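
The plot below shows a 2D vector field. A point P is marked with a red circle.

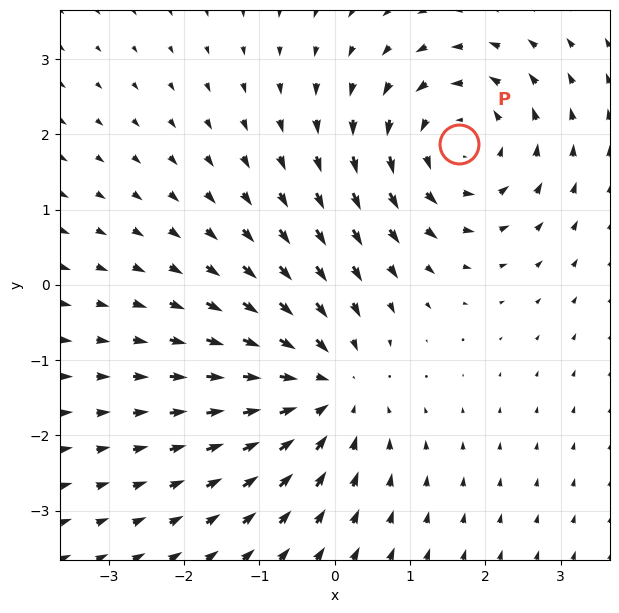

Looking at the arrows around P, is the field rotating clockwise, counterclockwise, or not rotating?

Near P at (1.6, 1.9) the arrows circulate counterclockwise. The curl (z-component) there is about +5; positive curl means counterclockwise rotation.

counterclockwise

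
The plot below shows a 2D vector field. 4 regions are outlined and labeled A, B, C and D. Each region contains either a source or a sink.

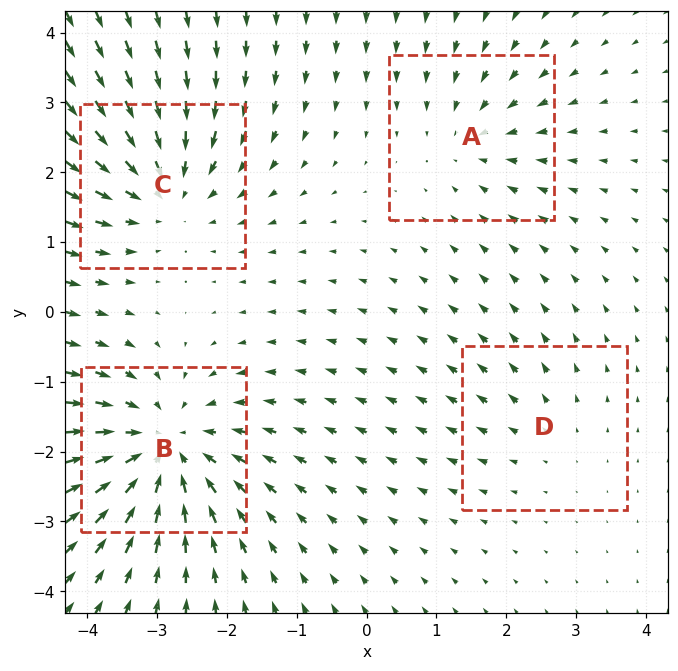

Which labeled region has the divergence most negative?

B

Divergence at each region's feature centre — A: about -3, B: about -6, C: about -5, D: about +2. Region B is most negative.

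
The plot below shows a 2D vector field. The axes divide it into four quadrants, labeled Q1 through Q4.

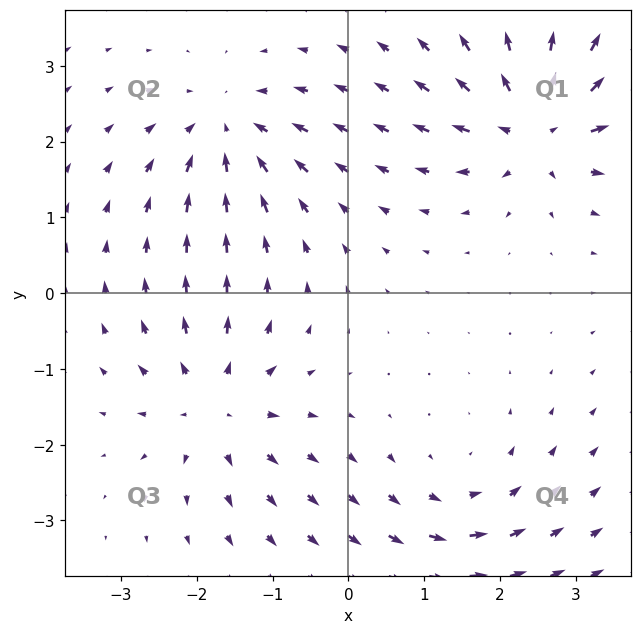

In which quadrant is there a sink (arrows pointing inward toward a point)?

The sink sits at approximately (-1.6, 2.1), which lies in quadrant Q2. The divergence there is about -5, negative as expected for a sink.

Q2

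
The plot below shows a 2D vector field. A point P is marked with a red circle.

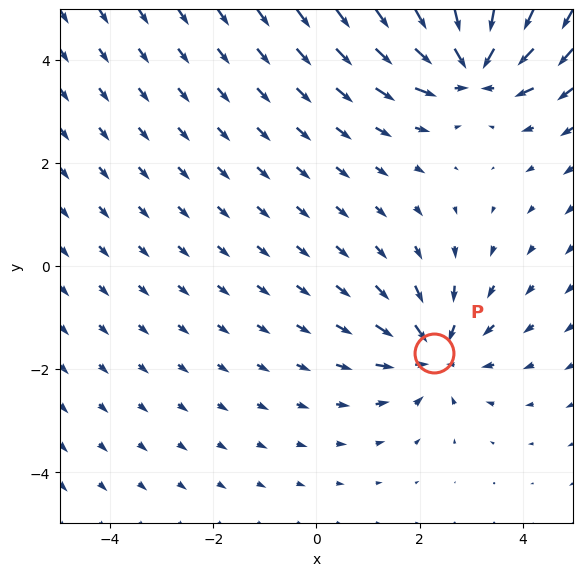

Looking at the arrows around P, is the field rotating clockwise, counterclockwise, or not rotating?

Near P at (2.3, -1.7) the arrows show no circulation. The curl there is ≈0.

not rotating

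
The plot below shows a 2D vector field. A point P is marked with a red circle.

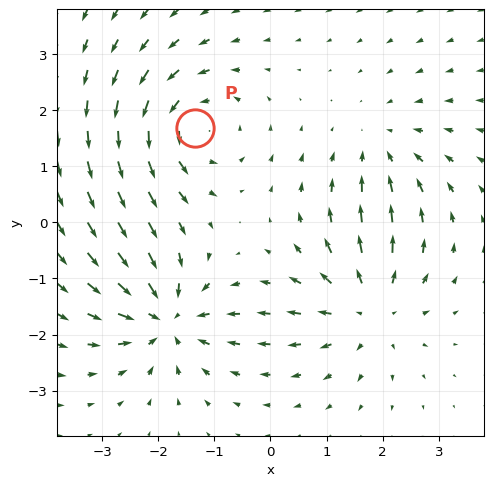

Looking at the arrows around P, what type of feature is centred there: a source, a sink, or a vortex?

At P (-1.4, 1.7) the arrows circulate counterclockwise. Divergence ≈0, curl about +5 — near-zero divergence with nonzero curl is a vortex.

vortex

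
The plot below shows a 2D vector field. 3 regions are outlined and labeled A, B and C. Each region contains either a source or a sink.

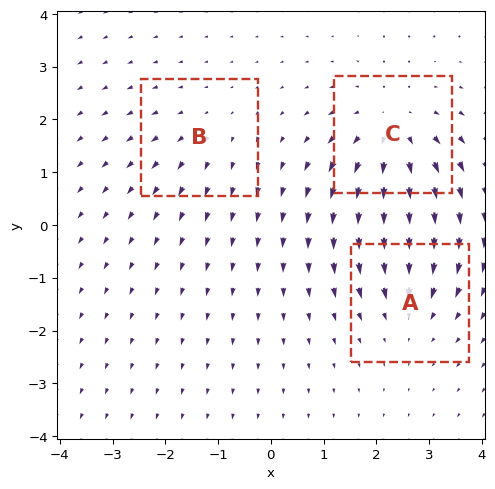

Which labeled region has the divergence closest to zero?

Divergence at each region's feature centre — A: about -3, B: about +2, C: about +4. Region B is closest to zero.

B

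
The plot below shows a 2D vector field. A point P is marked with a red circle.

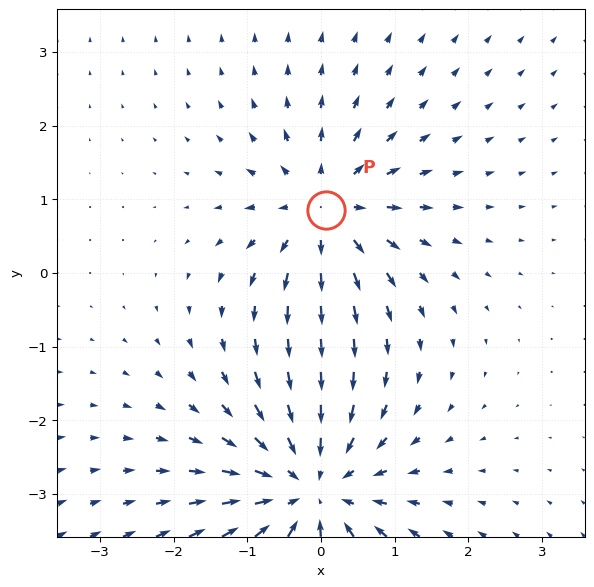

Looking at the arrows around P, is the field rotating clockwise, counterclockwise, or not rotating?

not rotating

Near P at (0.1, 0.9) the arrows show no circulation. The curl there is ≈0.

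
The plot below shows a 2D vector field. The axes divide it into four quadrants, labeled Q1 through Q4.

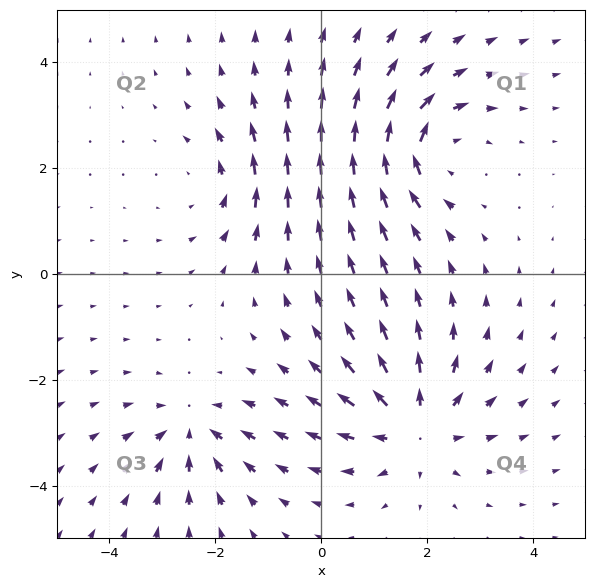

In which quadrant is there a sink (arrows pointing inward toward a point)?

Q3

The sink sits at approximately (-2.4, -3.0), which lies in quadrant Q3. The divergence there is about -4, negative as expected for a sink.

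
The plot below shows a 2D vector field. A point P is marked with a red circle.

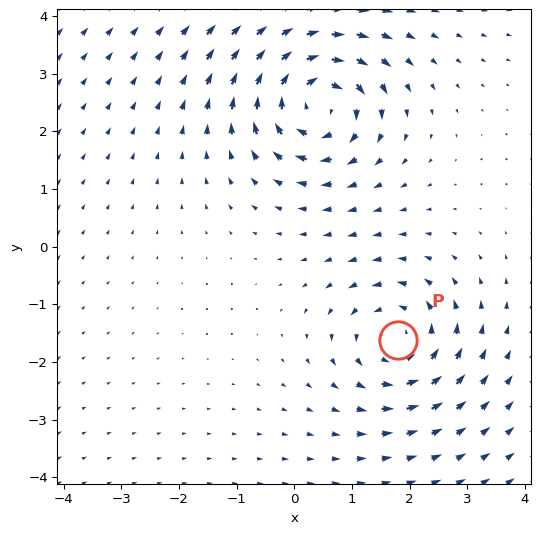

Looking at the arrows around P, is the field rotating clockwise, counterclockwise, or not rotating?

counterclockwise

Near P at (1.8, -1.6) the arrows circulate counterclockwise. The curl (z-component) there is about +3; positive curl means counterclockwise rotation.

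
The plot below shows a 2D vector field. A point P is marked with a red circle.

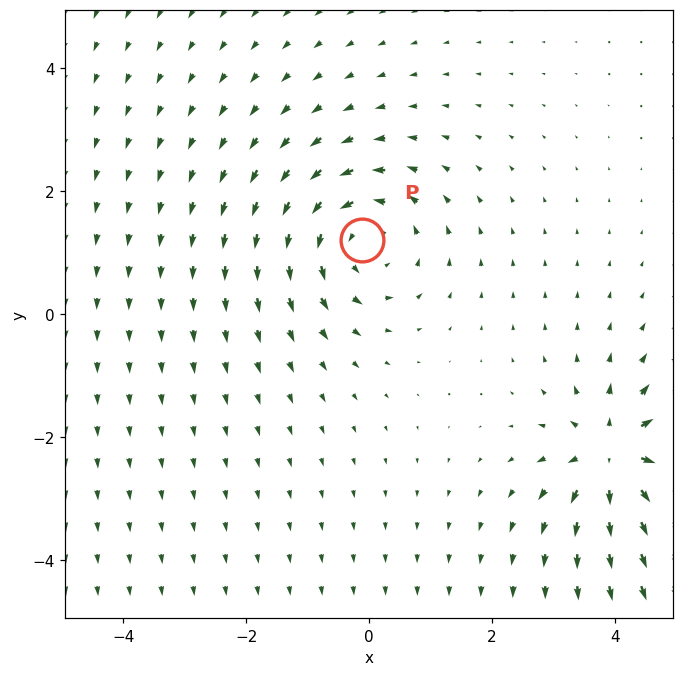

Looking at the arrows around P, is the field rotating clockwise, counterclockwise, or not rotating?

Near P at (-0.1, 1.2) the arrows circulate counterclockwise. The curl (z-component) there is about +3; positive curl means counterclockwise rotation.

counterclockwise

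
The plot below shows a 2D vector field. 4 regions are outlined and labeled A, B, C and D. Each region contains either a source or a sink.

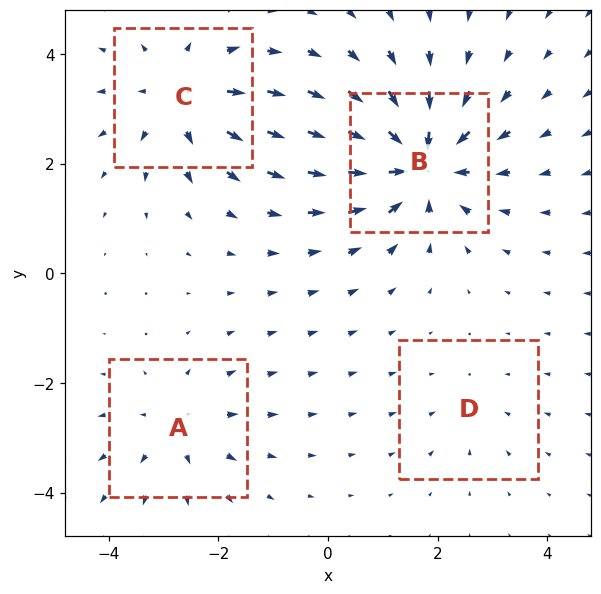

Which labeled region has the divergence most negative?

Divergence at each region's feature centre — A: about +3, B: about -7, C: about +5, D: about -2. Region B is most negative.

B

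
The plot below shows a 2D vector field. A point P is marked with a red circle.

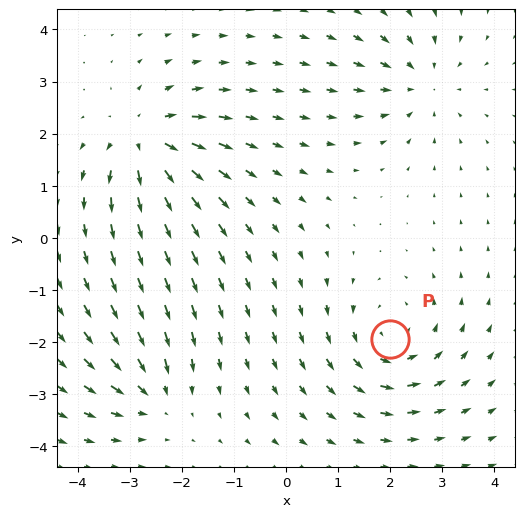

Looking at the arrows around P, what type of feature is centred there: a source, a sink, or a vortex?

At P (2.0, -1.9) the arrows circulate counterclockwise. Divergence ≈0, curl about +4 — near-zero divergence with nonzero curl is a vortex.

vortex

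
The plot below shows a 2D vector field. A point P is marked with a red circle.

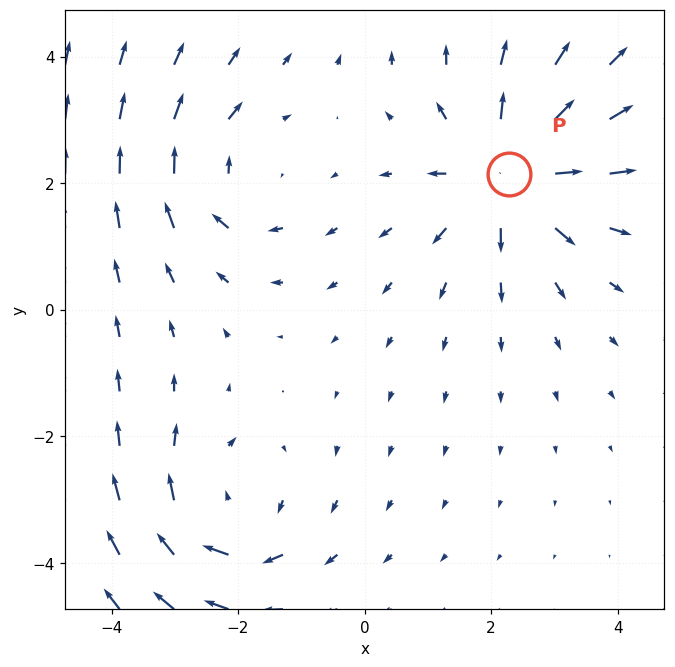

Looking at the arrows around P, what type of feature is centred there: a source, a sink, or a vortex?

source

At P (2.3, 2.2) the arrows spread outward. Divergence about +5, curl ≈0 — positive divergence with near-zero curl is a source.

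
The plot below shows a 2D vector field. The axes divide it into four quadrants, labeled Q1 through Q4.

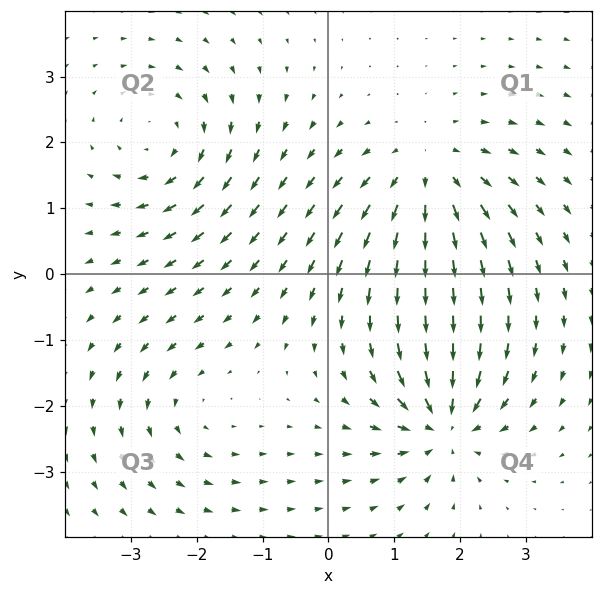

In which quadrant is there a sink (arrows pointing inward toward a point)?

The sink sits at approximately (1.8, -2.3), which lies in quadrant Q4. The divergence there is about -7, negative as expected for a sink.

Q4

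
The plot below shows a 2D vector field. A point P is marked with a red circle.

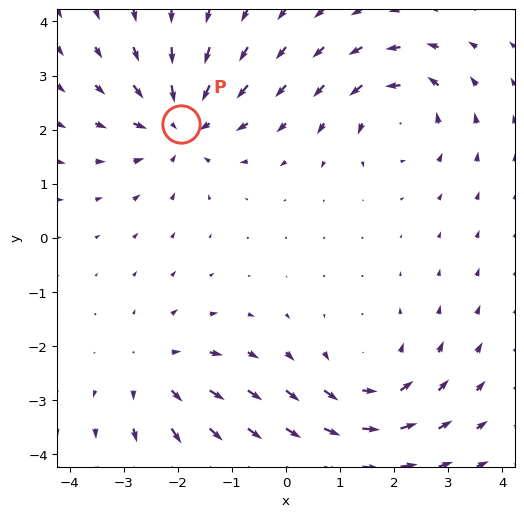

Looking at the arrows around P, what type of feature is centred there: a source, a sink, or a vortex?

sink

At P (-1.9, 2.1) the arrows converge inward. Divergence about -5, curl ≈0 — negative divergence with near-zero curl is a sink.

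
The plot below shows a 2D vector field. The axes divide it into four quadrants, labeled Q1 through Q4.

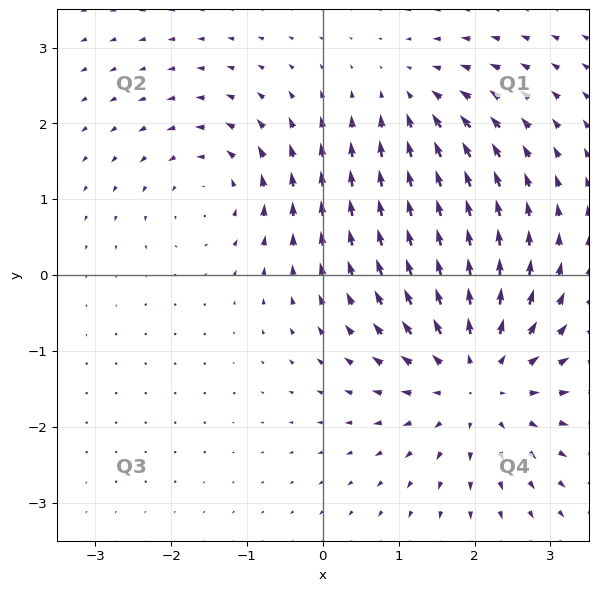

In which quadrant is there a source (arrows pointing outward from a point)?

Q4

The source sits at approximately (2.0, -1.4), which lies in quadrant Q4. The divergence there is about +4, positive as expected for a source.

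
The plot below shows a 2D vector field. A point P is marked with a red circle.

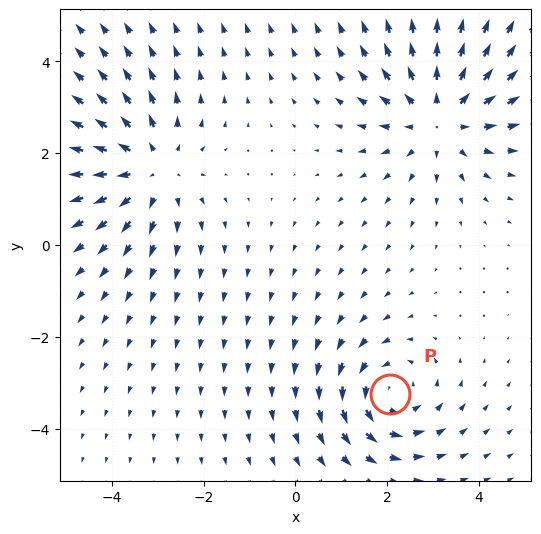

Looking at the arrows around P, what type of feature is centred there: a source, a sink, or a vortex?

vortex

At P (2.1, -3.2) the arrows circulate counterclockwise. Divergence ≈0, curl about +4 — near-zero divergence with nonzero curl is a vortex.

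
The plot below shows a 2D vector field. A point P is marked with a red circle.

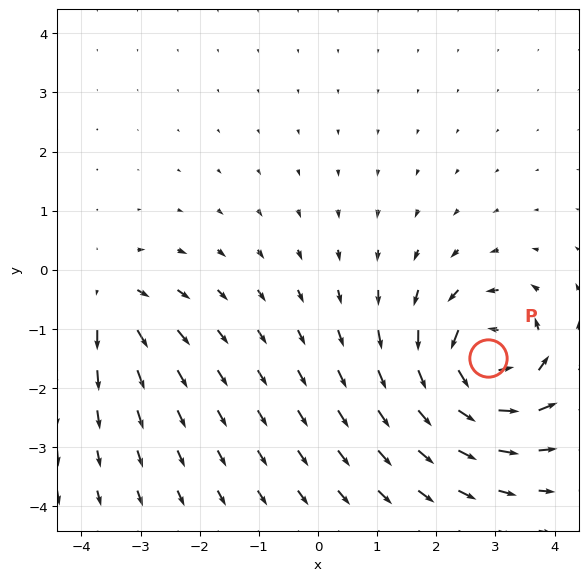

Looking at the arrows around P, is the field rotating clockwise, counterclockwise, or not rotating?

counterclockwise

Near P at (2.9, -1.5) the arrows circulate counterclockwise. The curl (z-component) there is about +7; positive curl means counterclockwise rotation.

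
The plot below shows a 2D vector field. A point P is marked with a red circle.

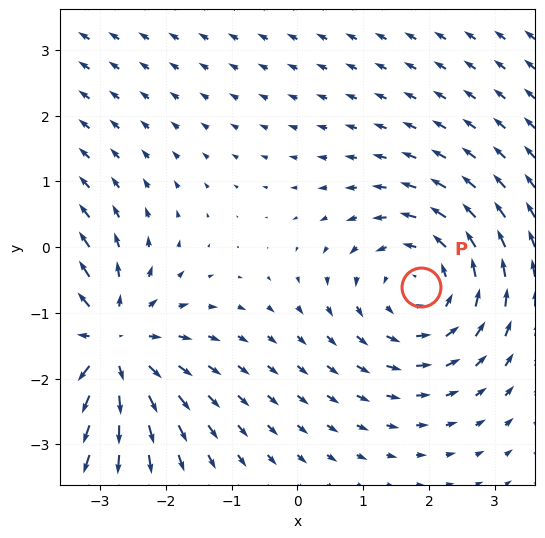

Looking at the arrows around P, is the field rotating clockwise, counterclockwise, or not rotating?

counterclockwise

Near P at (1.9, -0.6) the arrows circulate counterclockwise. The curl (z-component) there is about +2; positive curl means counterclockwise rotation.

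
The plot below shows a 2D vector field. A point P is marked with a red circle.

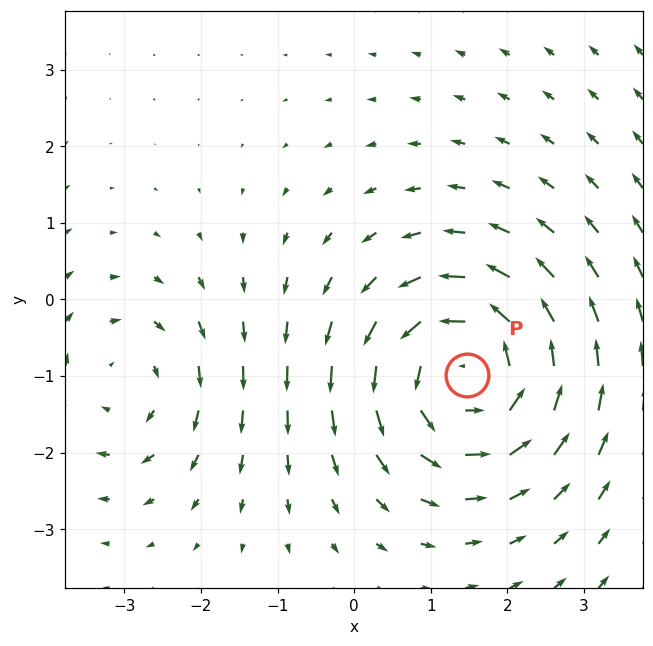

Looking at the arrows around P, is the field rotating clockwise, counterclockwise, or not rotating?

counterclockwise

Near P at (1.5, -1.0) the arrows circulate counterclockwise. The curl (z-component) there is about +4; positive curl means counterclockwise rotation.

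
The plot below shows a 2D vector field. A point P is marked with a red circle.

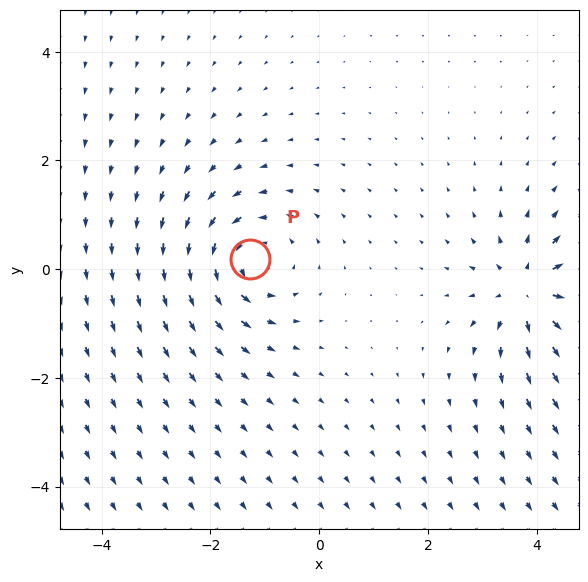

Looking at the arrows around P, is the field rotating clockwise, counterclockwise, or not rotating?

Near P at (-1.3, 0.2) the arrows circulate counterclockwise. The curl (z-component) there is about +4; positive curl means counterclockwise rotation.

counterclockwise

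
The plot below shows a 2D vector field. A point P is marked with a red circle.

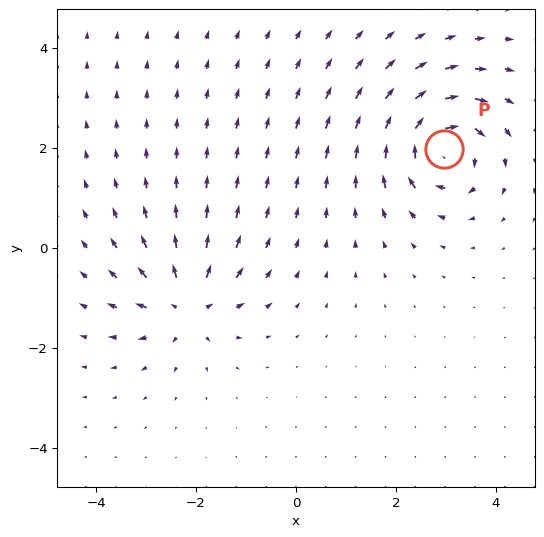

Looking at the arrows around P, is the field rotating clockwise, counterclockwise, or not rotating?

clockwise

Near P at (3.0, 2.0) the arrows circulate clockwise. The curl (z-component) there is about -7; negative curl means clockwise rotation.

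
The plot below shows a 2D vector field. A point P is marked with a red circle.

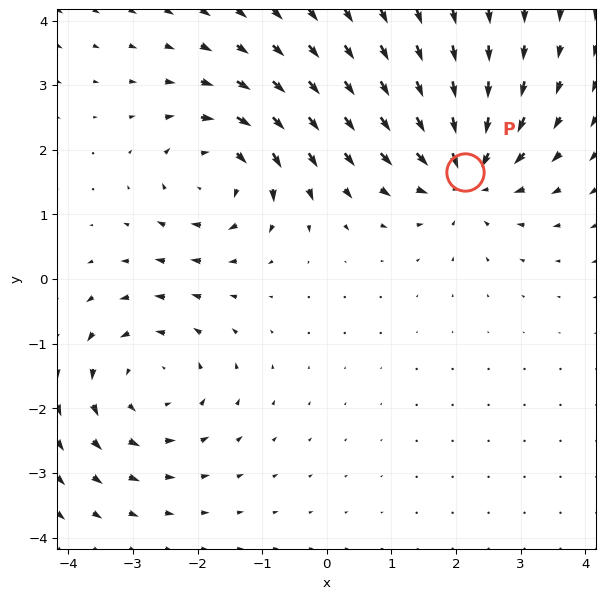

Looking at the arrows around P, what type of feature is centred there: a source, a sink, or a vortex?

At P (2.1, 1.7) the arrows converge inward. Divergence about -6, curl ≈0 — negative divergence with near-zero curl is a sink.

sink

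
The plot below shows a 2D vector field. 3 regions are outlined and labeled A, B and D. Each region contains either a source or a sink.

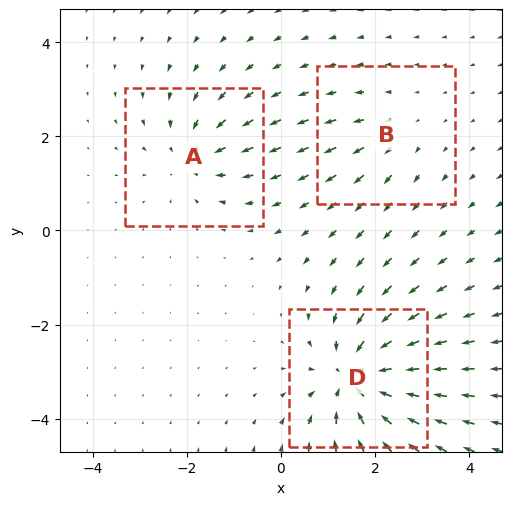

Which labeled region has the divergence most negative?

D

Divergence at each region's feature centre — A: about -3, B: about +2, D: about -5. Region D is most negative.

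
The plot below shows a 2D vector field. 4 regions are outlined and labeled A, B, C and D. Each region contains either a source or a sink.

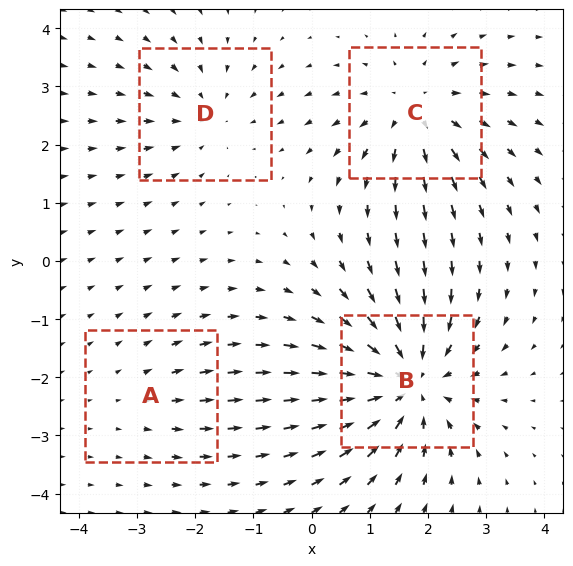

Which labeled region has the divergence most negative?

B

Divergence at each region's feature centre — A: about +2, B: about -7, C: about +4, D: about -3. Region B is most negative.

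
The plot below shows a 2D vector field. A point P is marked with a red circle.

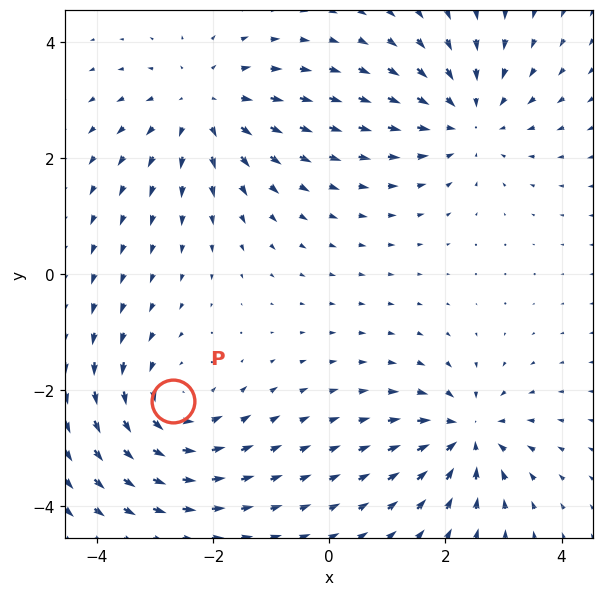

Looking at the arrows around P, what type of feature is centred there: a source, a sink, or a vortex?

vortex

At P (-2.7, -2.2) the arrows circulate counterclockwise. Divergence ≈0, curl about +5 — near-zero divergence with nonzero curl is a vortex.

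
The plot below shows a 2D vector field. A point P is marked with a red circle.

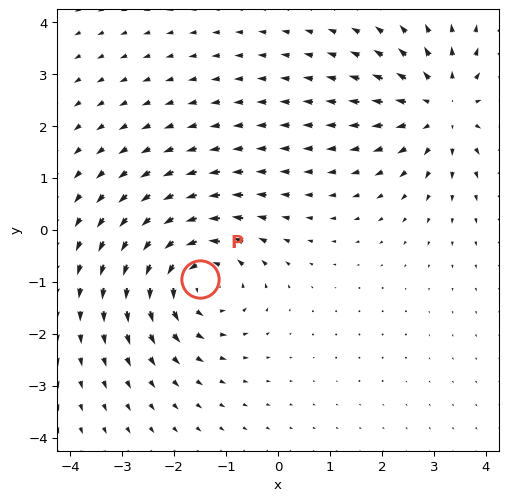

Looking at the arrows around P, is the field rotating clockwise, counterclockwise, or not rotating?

counterclockwise

Near P at (-1.5, -0.9) the arrows circulate counterclockwise. The curl (z-component) there is about +5; positive curl means counterclockwise rotation.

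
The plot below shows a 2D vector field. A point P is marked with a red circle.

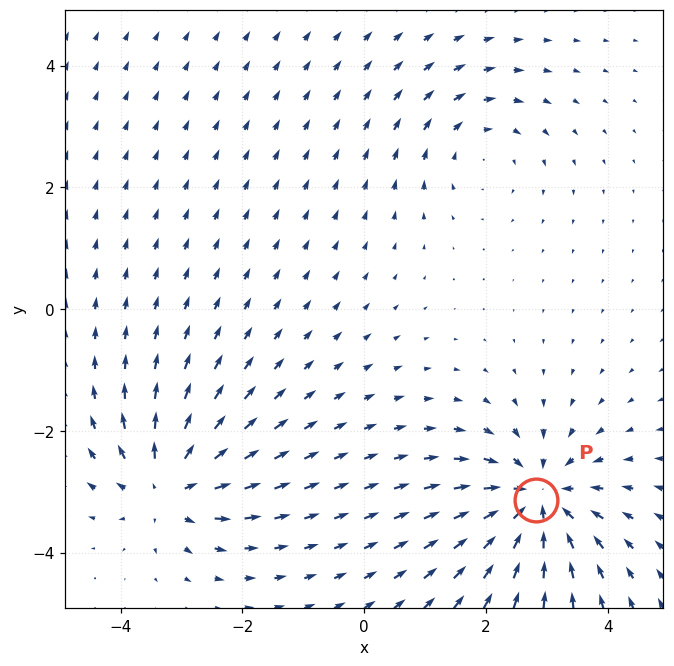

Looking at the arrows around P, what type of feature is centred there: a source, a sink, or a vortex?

sink

At P (2.8, -3.1) the arrows converge inward. Divergence about -5, curl ≈0 — negative divergence with near-zero curl is a sink.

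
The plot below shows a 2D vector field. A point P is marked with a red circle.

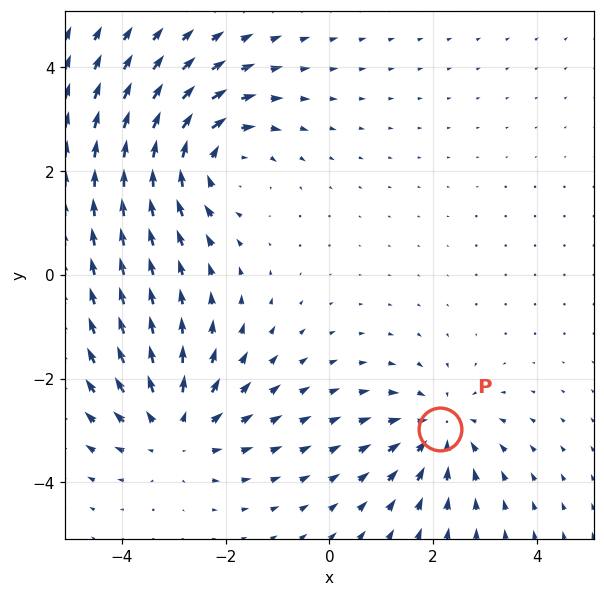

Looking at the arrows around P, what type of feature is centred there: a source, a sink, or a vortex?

At P (2.1, -3.0) the arrows converge inward. Divergence about -3, curl ≈0 — negative divergence with near-zero curl is a sink.

sink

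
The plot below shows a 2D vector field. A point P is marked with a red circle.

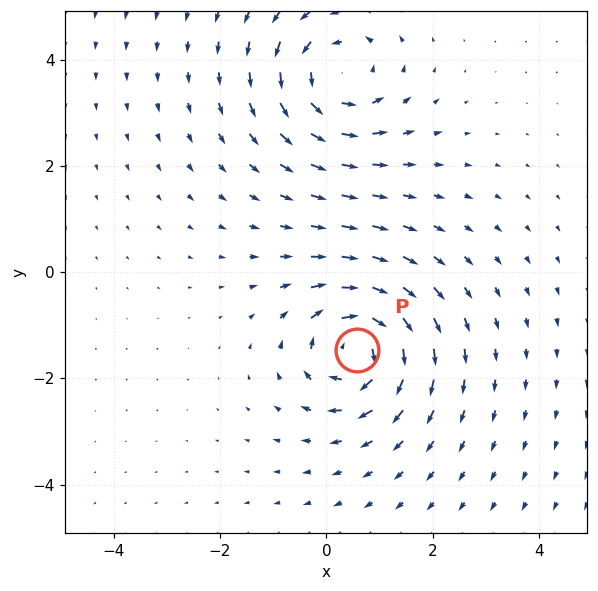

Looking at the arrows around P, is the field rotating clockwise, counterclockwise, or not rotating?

clockwise

Near P at (0.6, -1.5) the arrows circulate clockwise. The curl (z-component) there is about -5; negative curl means clockwise rotation.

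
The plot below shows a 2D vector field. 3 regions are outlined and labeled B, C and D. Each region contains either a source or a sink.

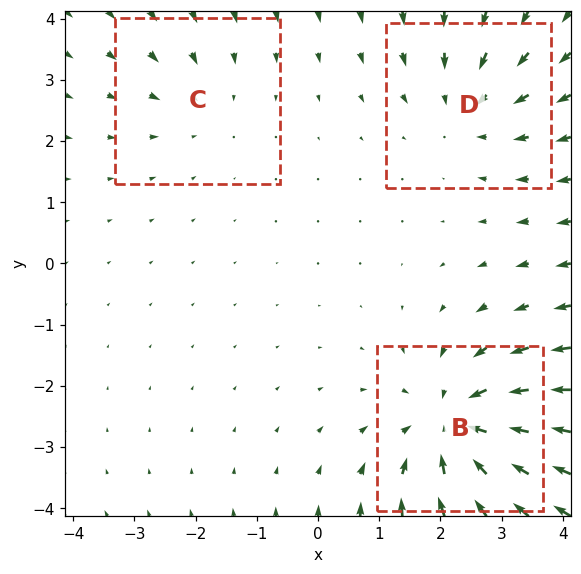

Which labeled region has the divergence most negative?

B

Divergence at each region's feature centre — B: about -5, C: about -2, D: about -3. Region B is most negative.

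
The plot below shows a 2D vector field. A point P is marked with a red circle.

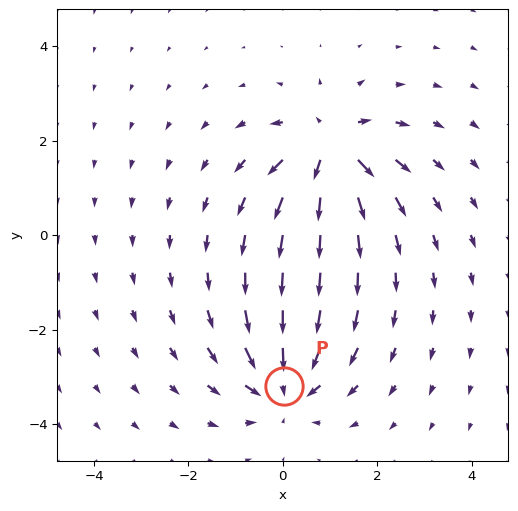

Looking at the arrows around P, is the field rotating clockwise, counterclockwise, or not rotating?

not rotating

Near P at (0.0, -3.2) the arrows show no circulation. The curl there is ≈0.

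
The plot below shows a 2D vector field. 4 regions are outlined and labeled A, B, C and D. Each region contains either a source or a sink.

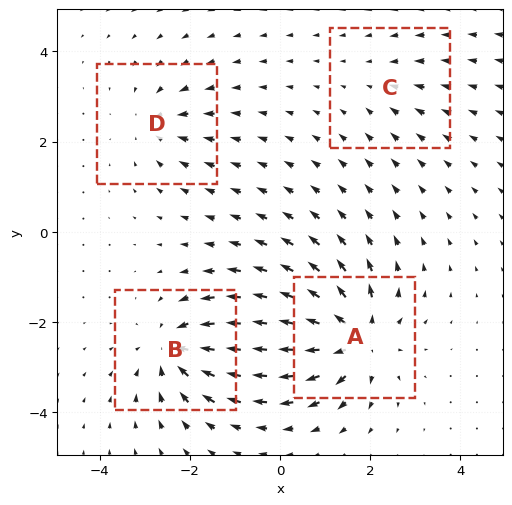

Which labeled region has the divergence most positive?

Divergence at each region's feature centre — A: about +7, B: about -6, C: about -2, D: about -4. Region A is most positive.

A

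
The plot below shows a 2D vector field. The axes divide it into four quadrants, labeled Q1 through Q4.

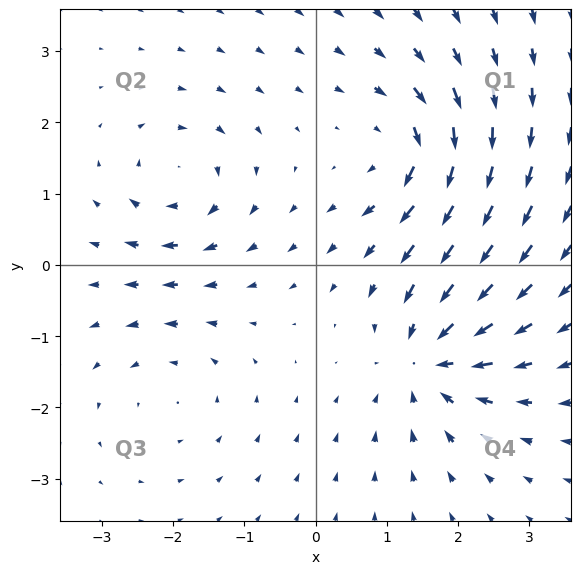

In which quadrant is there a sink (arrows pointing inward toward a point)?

Q4

The sink sits at approximately (1.6, -1.3), which lies in quadrant Q4. The divergence there is about -6, negative as expected for a sink.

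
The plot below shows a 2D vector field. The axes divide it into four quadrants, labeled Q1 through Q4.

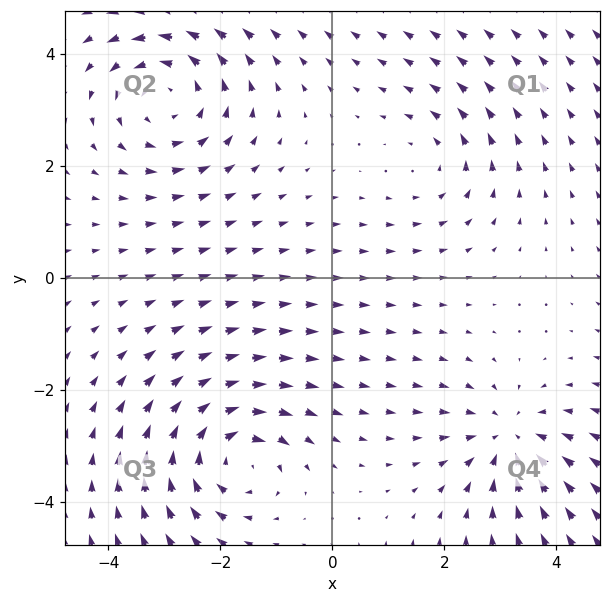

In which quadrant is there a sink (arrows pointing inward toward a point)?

Q4

The sink sits at approximately (3.2, -2.9), which lies in quadrant Q4. The divergence there is about -4, negative as expected for a sink.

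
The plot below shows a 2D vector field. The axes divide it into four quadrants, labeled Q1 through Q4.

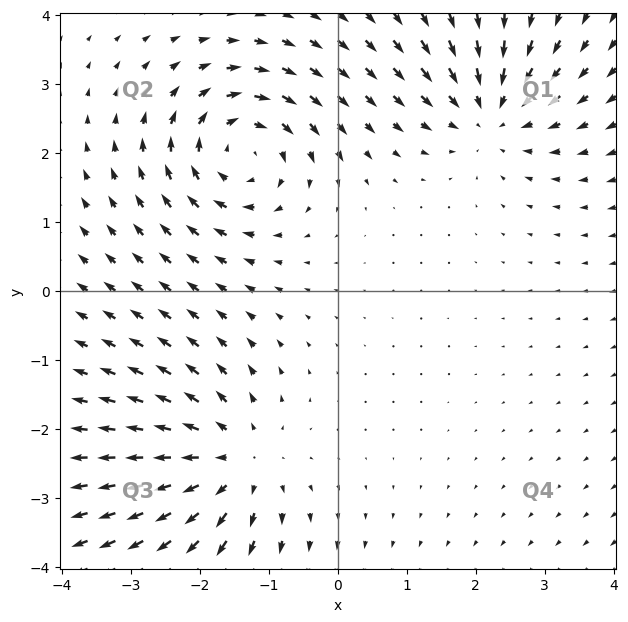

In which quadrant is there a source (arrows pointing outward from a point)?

The source sits at approximately (-1.5, -2.5), which lies in quadrant Q3. The divergence there is about +4, positive as expected for a source.

Q3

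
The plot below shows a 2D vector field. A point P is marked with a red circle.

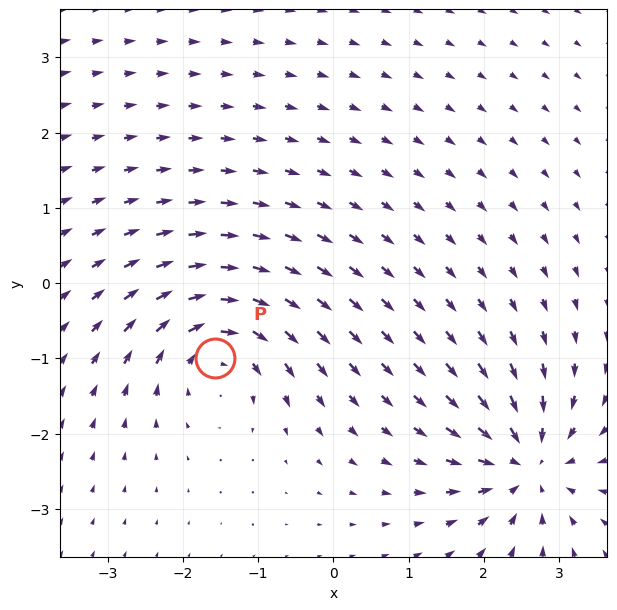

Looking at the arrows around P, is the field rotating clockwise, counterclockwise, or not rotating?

clockwise

Near P at (-1.6, -1.0) the arrows circulate clockwise. The curl (z-component) there is about -6; negative curl means clockwise rotation.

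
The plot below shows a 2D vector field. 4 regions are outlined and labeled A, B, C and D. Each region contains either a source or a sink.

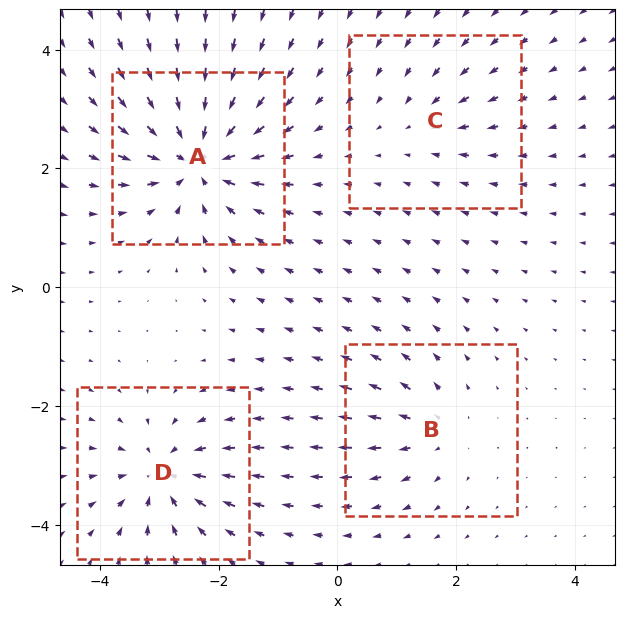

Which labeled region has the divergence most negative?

Divergence at each region's feature centre — A: about -8, B: about +4, C: about -3, D: about -6. Region A is most negative.

A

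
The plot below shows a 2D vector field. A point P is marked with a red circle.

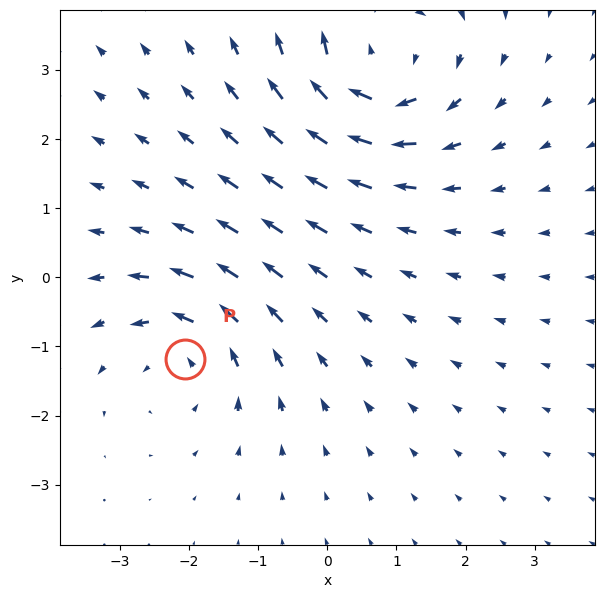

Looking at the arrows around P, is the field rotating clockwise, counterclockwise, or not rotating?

Near P at (-2.1, -1.2) the arrows circulate counterclockwise. The curl (z-component) there is about +3; positive curl means counterclockwise rotation.

counterclockwise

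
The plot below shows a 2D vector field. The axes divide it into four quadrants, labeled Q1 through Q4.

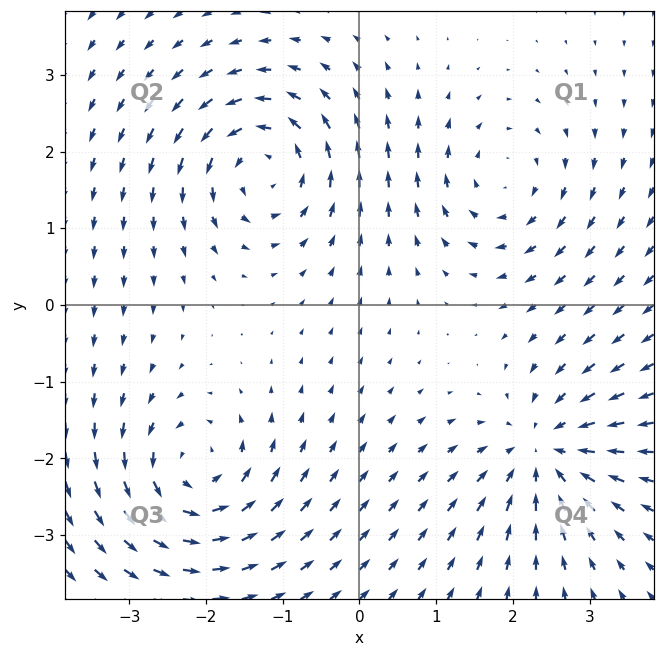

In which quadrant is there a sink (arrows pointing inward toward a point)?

Q4

The sink sits at approximately (2.4, -1.9), which lies in quadrant Q4. The divergence there is about -6, negative as expected for a sink.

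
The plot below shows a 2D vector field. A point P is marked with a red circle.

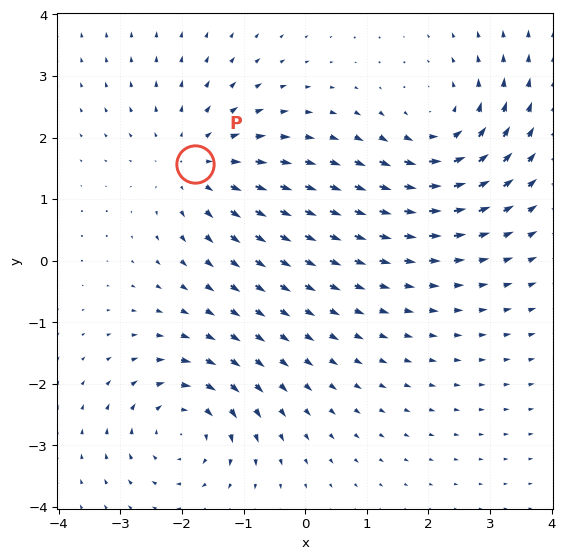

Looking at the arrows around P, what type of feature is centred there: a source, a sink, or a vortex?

source

At P (-1.8, 1.6) the arrows spread outward. Divergence about +4, curl ≈0 — positive divergence with near-zero curl is a source.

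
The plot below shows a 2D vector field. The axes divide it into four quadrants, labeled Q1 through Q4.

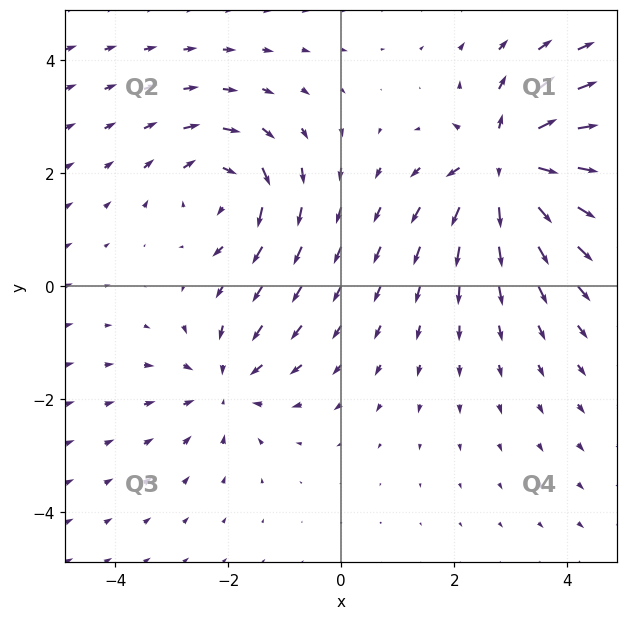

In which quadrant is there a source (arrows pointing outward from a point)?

The source sits at approximately (3.0, 2.2), which lies in quadrant Q1. The divergence there is about +6, positive as expected for a source.

Q1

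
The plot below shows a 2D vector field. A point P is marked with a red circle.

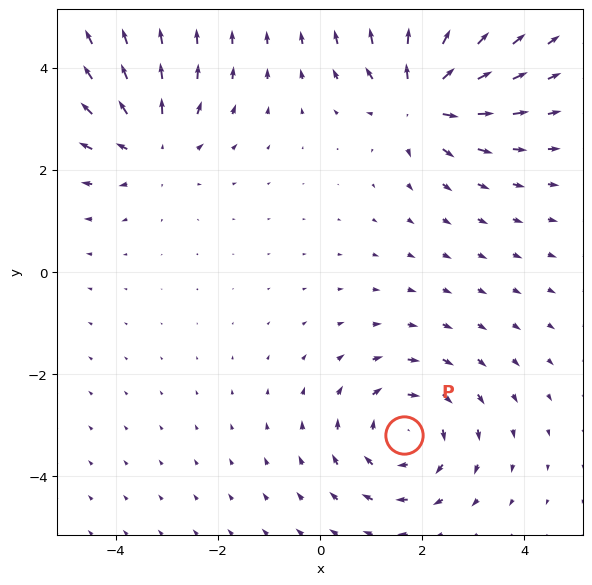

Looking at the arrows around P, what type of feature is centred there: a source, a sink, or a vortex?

At P (1.7, -3.2) the arrows circulate clockwise. Divergence ≈0, curl about -3 — near-zero divergence with nonzero curl is a vortex.

vortex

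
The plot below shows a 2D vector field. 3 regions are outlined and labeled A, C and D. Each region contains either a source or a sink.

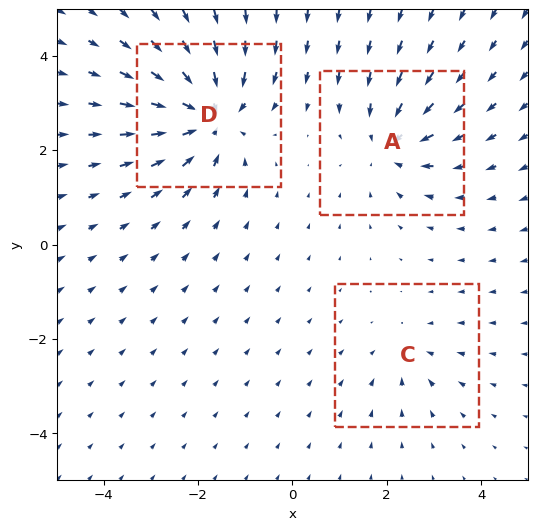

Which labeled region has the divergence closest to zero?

C

Divergence at each region's feature centre — A: about -4, C: about -2, D: about -6. Region C is closest to zero.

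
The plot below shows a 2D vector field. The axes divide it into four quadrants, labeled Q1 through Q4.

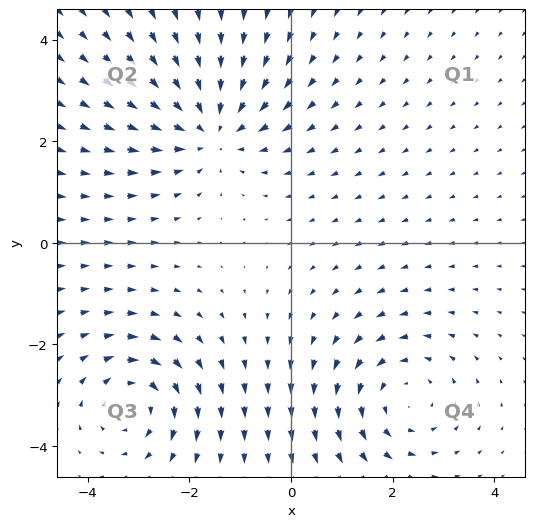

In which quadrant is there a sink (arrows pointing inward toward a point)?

Q2

The sink sits at approximately (-1.6, 2.3), which lies in quadrant Q2. The divergence there is about -3, negative as expected for a sink.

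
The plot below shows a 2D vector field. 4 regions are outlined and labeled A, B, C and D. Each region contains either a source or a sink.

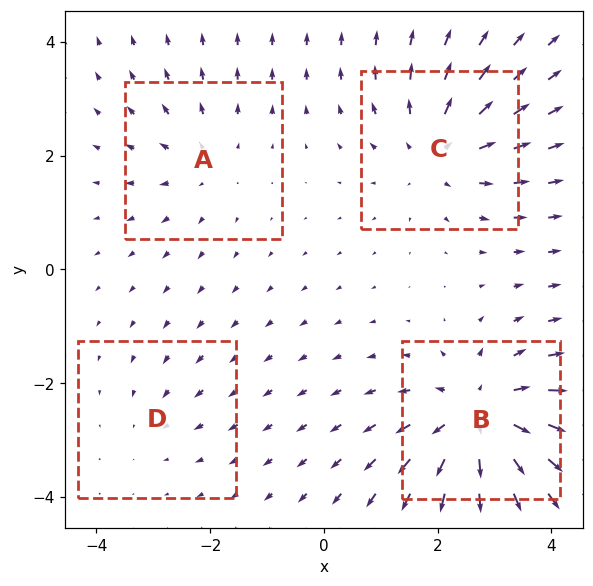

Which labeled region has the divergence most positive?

Divergence at each region's feature centre — A: about +3, B: about +7, C: about +5, D: about -2. Region B is most positive.

B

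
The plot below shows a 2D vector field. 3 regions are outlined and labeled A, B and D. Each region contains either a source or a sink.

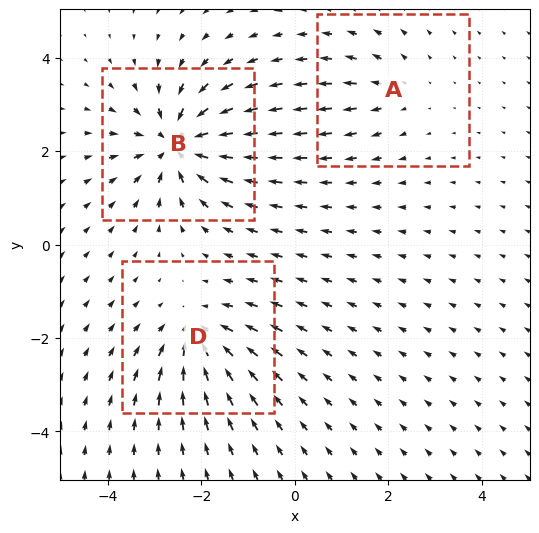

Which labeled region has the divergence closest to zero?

A

Divergence at each region's feature centre — A: about +2, B: about -6, D: about -4. Region A is closest to zero.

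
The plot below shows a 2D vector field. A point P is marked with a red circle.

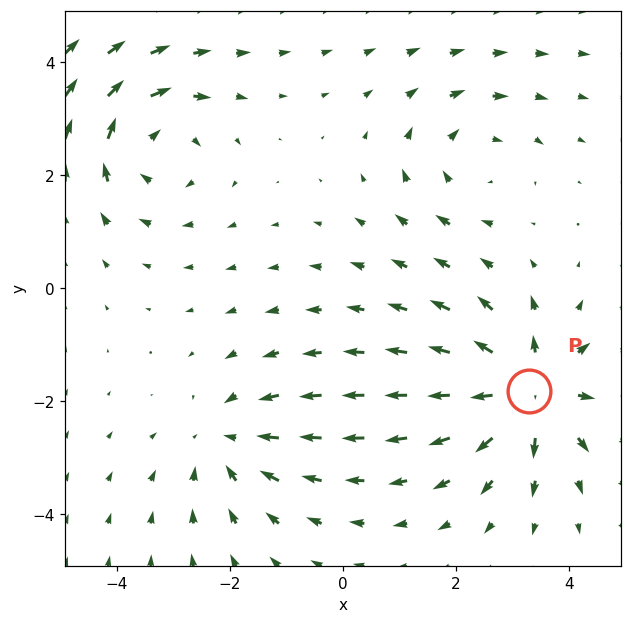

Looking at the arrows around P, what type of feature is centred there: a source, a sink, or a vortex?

source

At P (3.3, -1.8) the arrows spread outward. Divergence about +5, curl ≈0 — positive divergence with near-zero curl is a source.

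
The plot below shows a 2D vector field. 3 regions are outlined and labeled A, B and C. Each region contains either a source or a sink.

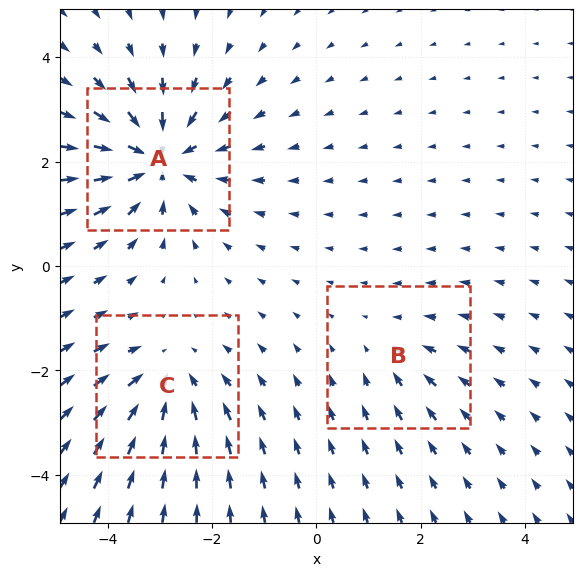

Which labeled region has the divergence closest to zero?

Divergence at each region's feature centre — A: about -5, B: about -2, C: about -3. Region B is closest to zero.

B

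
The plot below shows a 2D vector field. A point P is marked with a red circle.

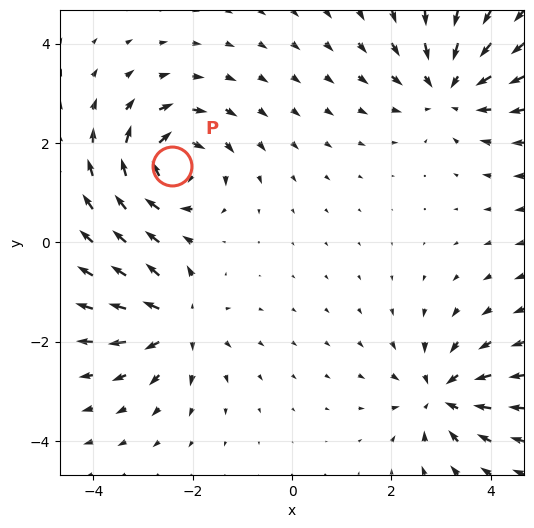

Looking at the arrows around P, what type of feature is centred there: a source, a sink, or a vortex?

vortex

At P (-2.4, 1.5) the arrows circulate clockwise. Divergence ≈0, curl about -6 — near-zero divergence with nonzero curl is a vortex.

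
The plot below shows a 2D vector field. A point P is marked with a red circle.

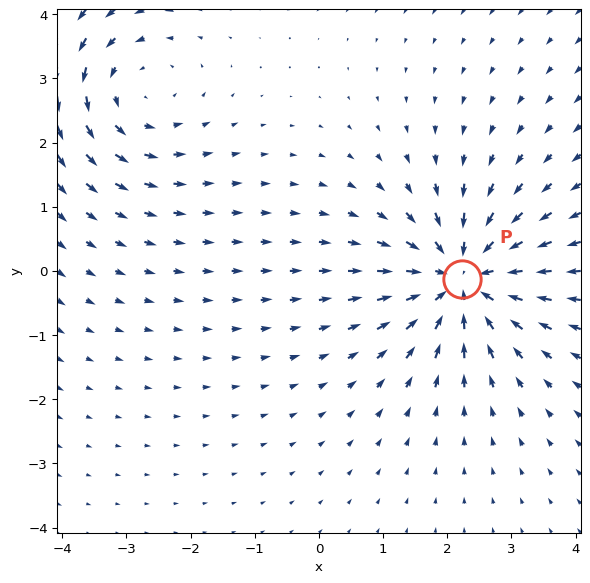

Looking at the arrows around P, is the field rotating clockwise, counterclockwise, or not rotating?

not rotating

Near P at (2.2, -0.1) the arrows show no circulation. The curl there is ≈0.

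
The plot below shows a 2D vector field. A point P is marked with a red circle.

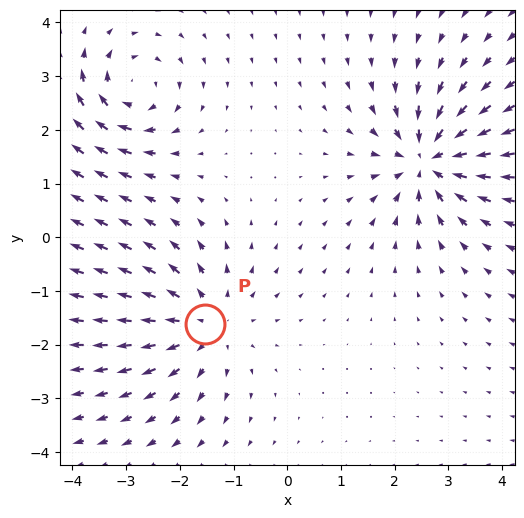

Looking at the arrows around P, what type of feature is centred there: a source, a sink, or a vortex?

source

At P (-1.5, -1.6) the arrows spread outward. Divergence about +3, curl ≈0 — positive divergence with near-zero curl is a source.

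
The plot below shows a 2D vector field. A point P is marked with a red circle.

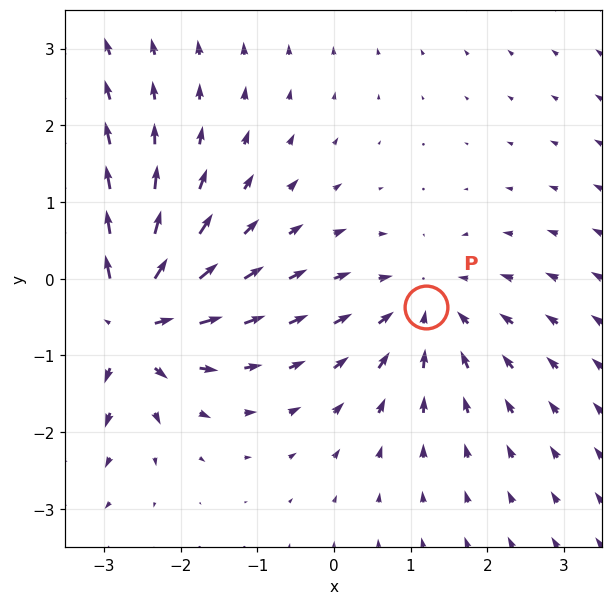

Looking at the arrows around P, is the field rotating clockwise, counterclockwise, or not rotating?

Near P at (1.2, -0.4) the arrows show no circulation. The curl there is ≈0.

not rotating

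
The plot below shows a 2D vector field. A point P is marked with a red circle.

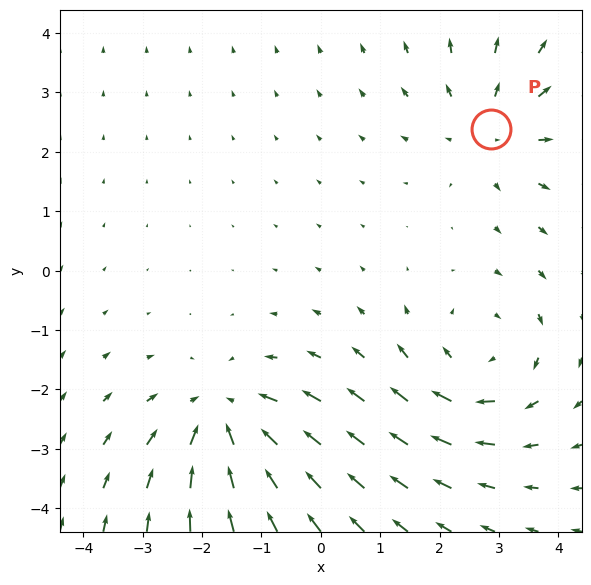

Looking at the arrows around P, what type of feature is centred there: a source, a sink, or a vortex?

source

At P (2.9, 2.4) the arrows spread outward. Divergence about +3, curl ≈0 — positive divergence with near-zero curl is a source.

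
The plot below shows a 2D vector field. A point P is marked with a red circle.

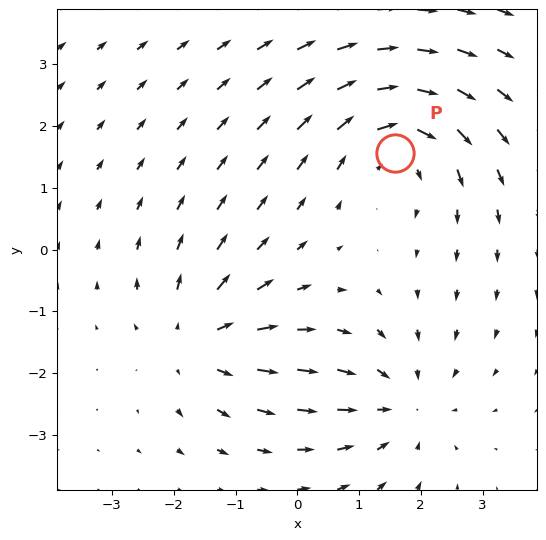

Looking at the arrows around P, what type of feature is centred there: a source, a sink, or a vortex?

At P (1.6, 1.6) the arrows circulate clockwise. Divergence ≈0, curl about -4 — near-zero divergence with nonzero curl is a vortex.

vortex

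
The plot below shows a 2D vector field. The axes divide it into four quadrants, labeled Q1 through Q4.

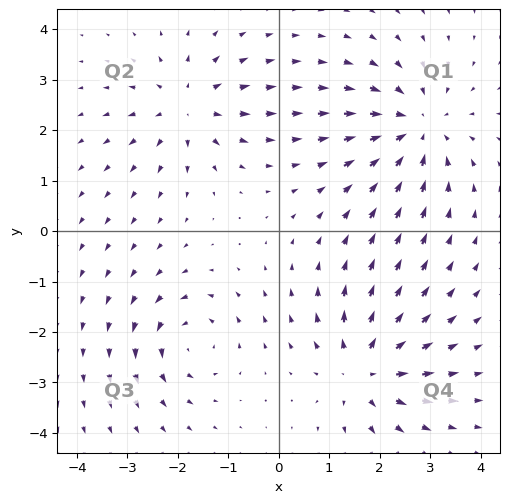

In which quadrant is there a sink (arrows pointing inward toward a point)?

The sink sits at approximately (2.7, 2.0), which lies in quadrant Q1. The divergence there is about -5, negative as expected for a sink.

Q1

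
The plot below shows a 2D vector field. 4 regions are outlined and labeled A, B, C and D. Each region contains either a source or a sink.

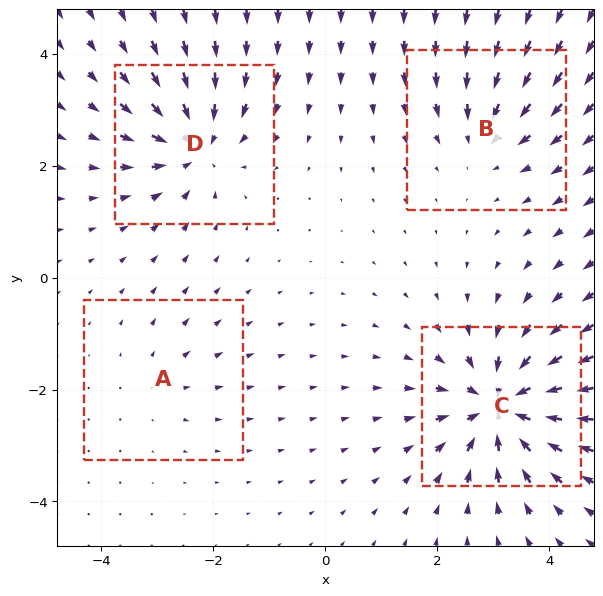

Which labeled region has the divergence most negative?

C

Divergence at each region's feature centre — A: about +2, B: about -4, C: about -8, D: about -6. Region C is most negative.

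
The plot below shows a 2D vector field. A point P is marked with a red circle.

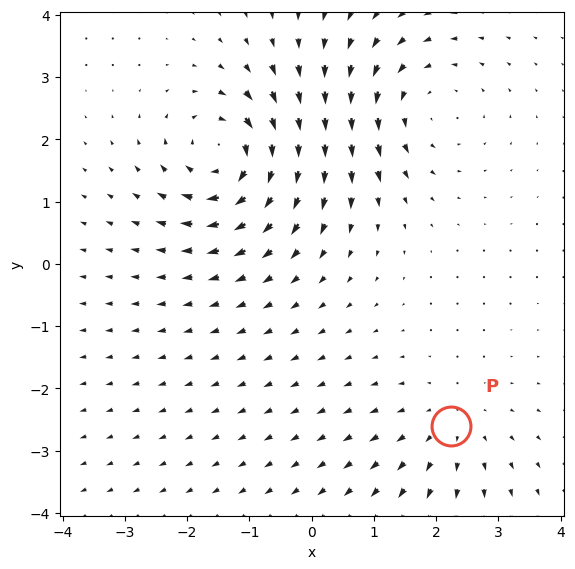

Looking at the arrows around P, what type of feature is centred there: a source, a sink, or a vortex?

At P (2.2, -2.6) the arrows spread outward. Divergence about +2, curl ≈0 — positive divergence with near-zero curl is a source.

source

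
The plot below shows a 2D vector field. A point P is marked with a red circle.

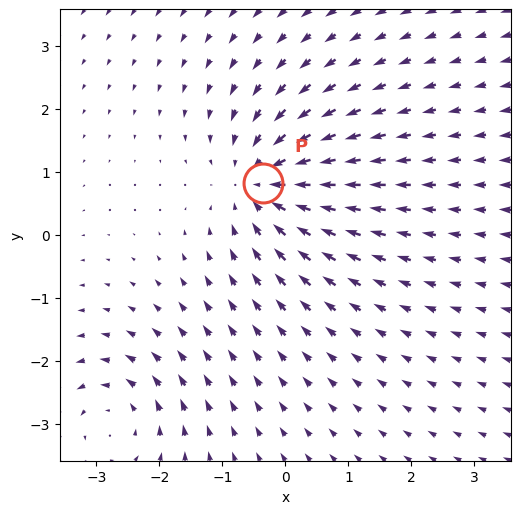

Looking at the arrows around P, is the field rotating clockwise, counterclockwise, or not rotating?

Near P at (-0.4, 0.8) the arrows show no circulation. The curl there is ≈0.

not rotating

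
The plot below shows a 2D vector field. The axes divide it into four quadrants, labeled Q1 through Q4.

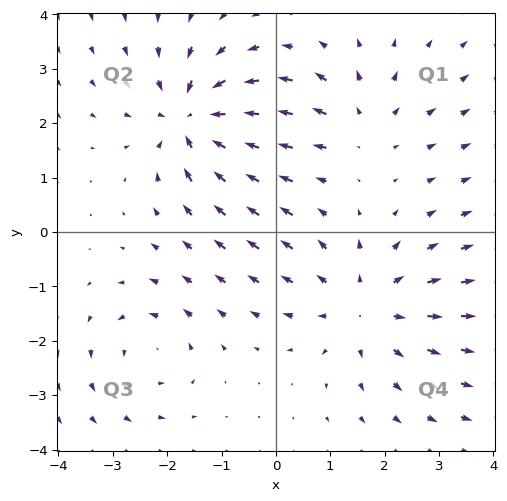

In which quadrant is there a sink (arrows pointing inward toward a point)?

Q2

The sink sits at approximately (-1.5, 2.1), which lies in quadrant Q2. The divergence there is about -6, negative as expected for a sink.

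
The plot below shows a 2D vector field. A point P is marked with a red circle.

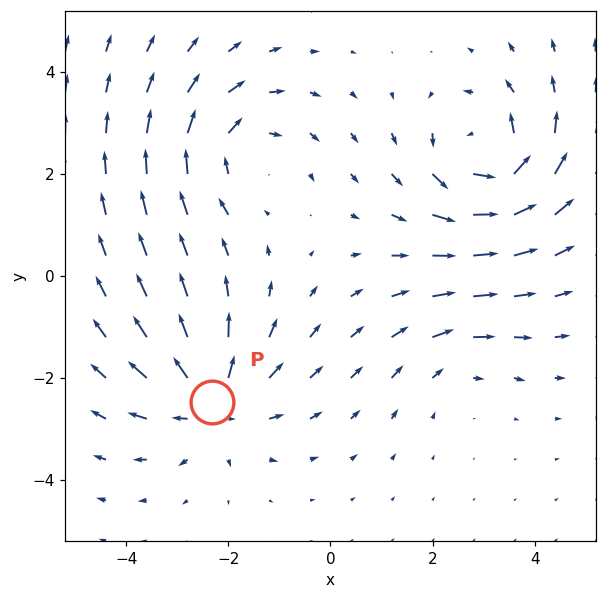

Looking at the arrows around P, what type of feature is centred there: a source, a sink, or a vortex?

At P (-2.3, -2.5) the arrows spread outward. Divergence about +4, curl ≈0 — positive divergence with near-zero curl is a source.

source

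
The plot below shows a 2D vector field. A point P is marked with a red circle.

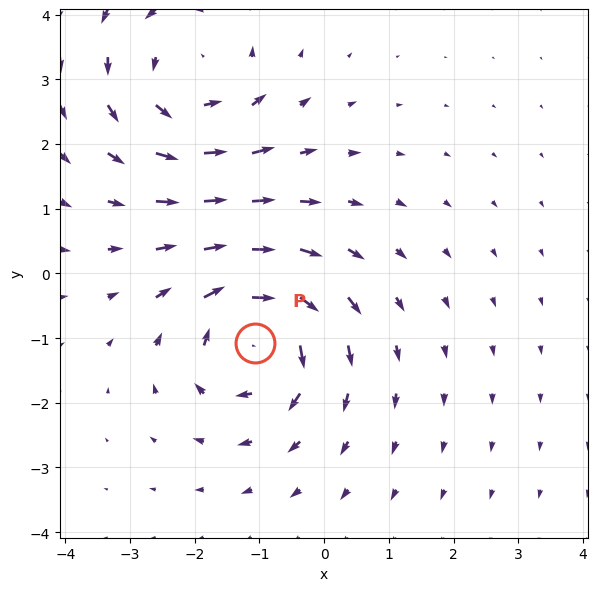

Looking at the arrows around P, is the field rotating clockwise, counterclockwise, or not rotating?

clockwise

Near P at (-1.1, -1.1) the arrows circulate clockwise. The curl (z-component) there is about -4; negative curl means clockwise rotation.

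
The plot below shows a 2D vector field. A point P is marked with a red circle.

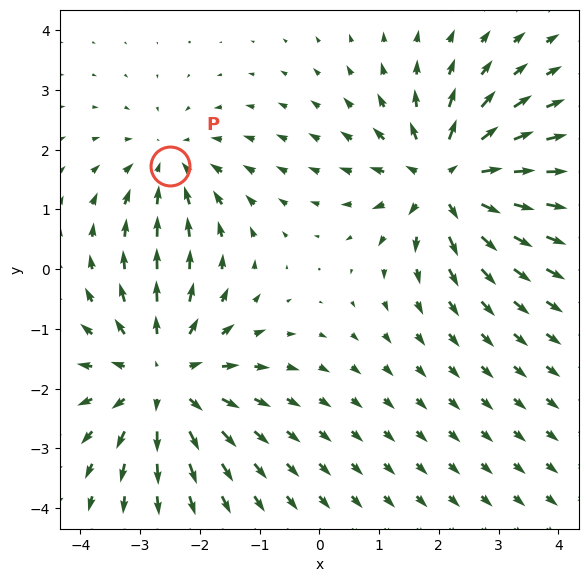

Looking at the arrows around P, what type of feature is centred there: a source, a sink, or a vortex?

At P (-2.5, 1.7) the arrows converge inward. Divergence about -3, curl ≈0 — negative divergence with near-zero curl is a sink.

sink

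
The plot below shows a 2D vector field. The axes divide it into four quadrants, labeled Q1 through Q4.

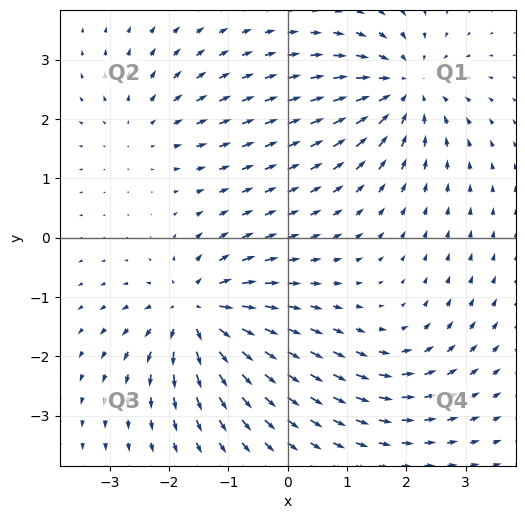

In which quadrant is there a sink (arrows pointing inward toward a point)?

Q1

The sink sits at approximately (2.0, 2.5), which lies in quadrant Q1. The divergence there is about -5, negative as expected for a sink.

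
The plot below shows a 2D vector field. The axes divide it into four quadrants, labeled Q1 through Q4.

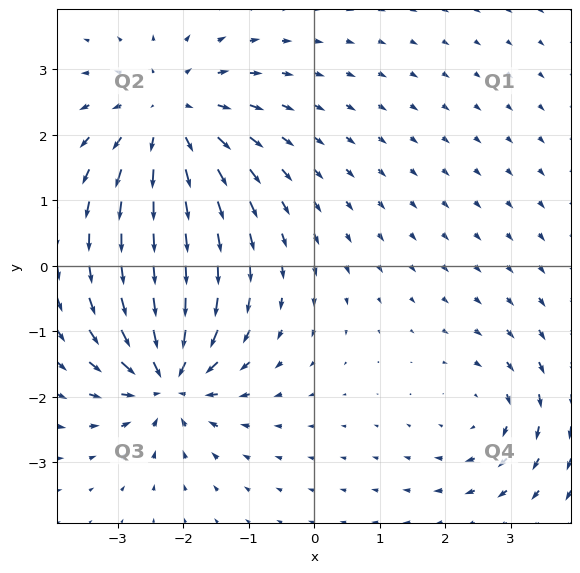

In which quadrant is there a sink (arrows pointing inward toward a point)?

The sink sits at approximately (-2.2, -1.7), which lies in quadrant Q3. The divergence there is about -6, negative as expected for a sink.

Q3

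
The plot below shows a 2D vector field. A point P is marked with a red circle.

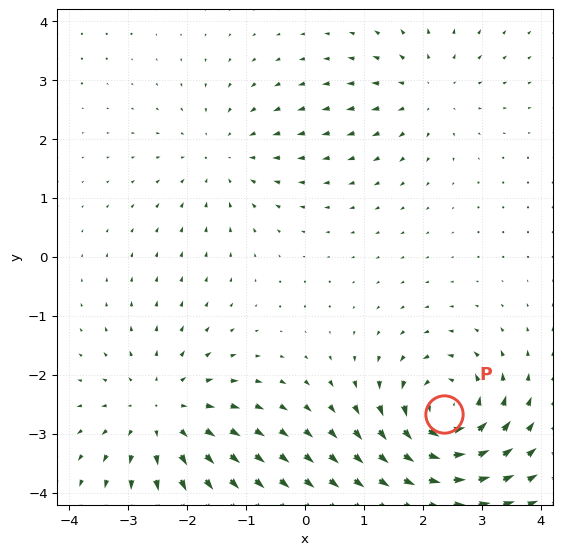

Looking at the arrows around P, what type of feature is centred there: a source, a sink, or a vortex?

vortex

At P (2.4, -2.7) the arrows circulate counterclockwise. Divergence ≈0, curl about +7 — near-zero divergence with nonzero curl is a vortex.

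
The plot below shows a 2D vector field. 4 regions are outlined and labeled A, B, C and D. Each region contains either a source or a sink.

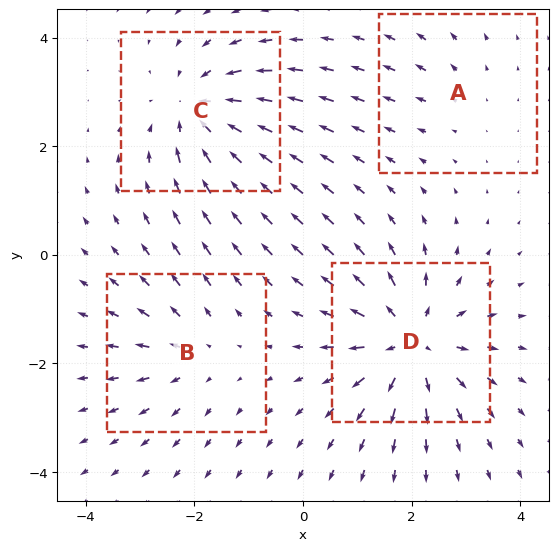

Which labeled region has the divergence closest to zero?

A

Divergence at each region's feature centre — A: about +2, B: about +3, C: about -5, D: about +6. Region A is closest to zero.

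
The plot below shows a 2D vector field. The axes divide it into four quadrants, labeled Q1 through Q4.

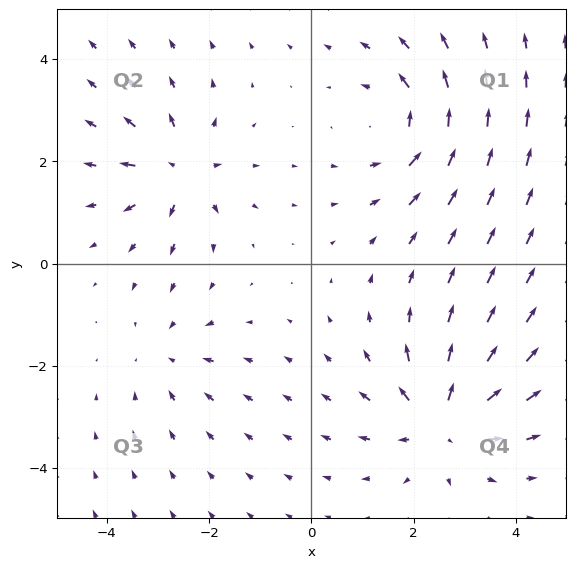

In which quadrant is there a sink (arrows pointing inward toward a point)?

Q3

The sink sits at approximately (-2.8, -1.8), which lies in quadrant Q3. The divergence there is about -2, negative as expected for a sink.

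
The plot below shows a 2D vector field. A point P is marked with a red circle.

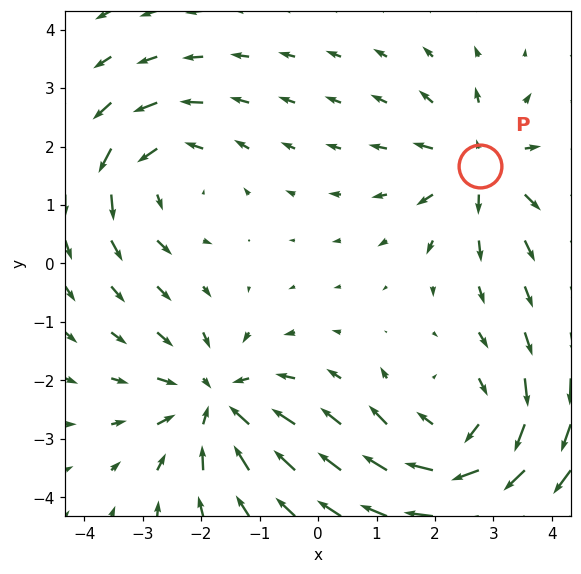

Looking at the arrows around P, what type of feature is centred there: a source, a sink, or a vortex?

At P (2.8, 1.7) the arrows spread outward. Divergence about +4, curl ≈0 — positive divergence with near-zero curl is a source.

source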